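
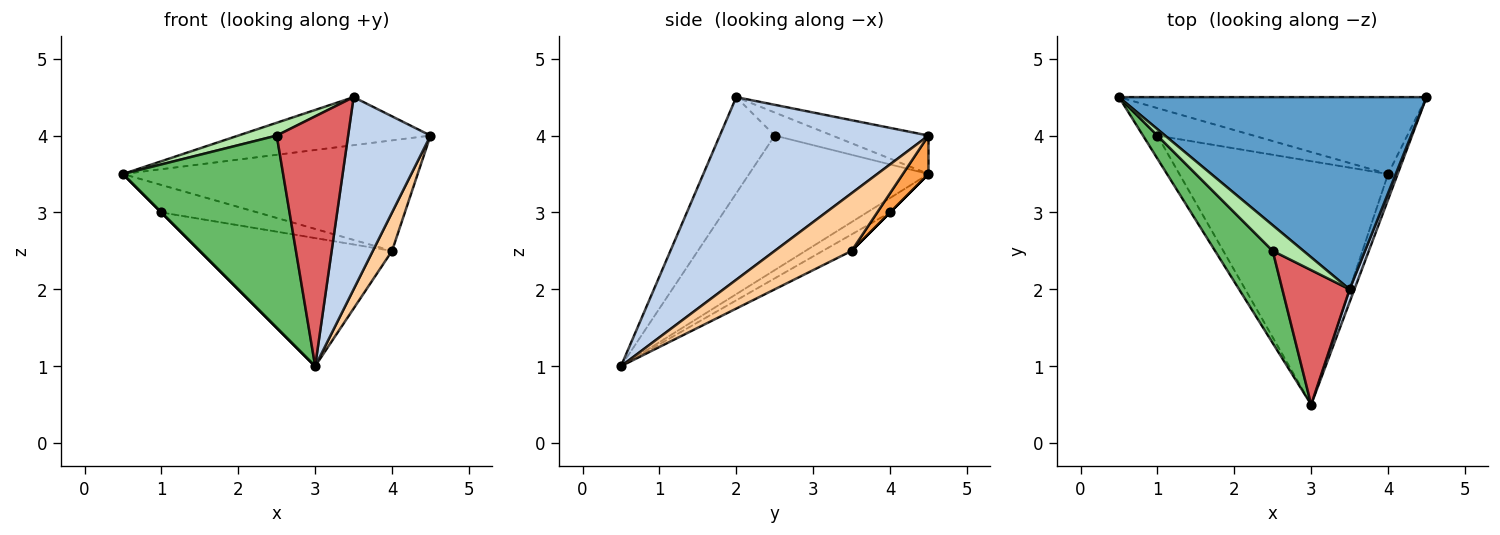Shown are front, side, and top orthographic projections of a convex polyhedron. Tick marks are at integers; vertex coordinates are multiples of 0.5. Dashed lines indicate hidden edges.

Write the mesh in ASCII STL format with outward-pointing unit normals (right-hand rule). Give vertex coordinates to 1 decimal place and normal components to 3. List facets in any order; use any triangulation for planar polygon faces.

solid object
 facet normal -0.120 0.241 0.963
  outer loop
   vertex 3.5 2.0 4.5
   vertex 4.5 4.5 4.0
   vertex 0.5 4.5 3.5
  endloop
 endfacet
 facet normal 0.930 -0.367 0.024
  outer loop
   vertex 3.5 2.0 4.5
   vertex 3.0 0.5 1.0
   vertex 4.5 4.5 4.0
  endloop
 endfacet
 facet normal 0.071 0.819 -0.570
  outer loop
   vertex 4.0 3.5 2.5
   vertex 0.5 4.5 3.5
   vertex 4.5 4.5 4.0
  endloop
 endfacet
 facet normal 0.958 -0.239 -0.160
  outer loop
   vertex 4.0 3.5 2.5
   vertex 4.5 4.5 4.0
   vertex 3.0 0.5 1.0
  endloop
 endfacet
 facet normal -0.711 -0.634 0.305
  outer loop
   vertex 2.5 2.5 4.0
   vertex 0.5 4.5 3.5
   vertex 3.0 0.5 1.0
  endloop
 endfacet
 facet normal -0.557 -0.371 0.743
  outer loop
   vertex 2.5 2.5 4.0
   vertex 3.5 2.0 4.5
   vertex 0.5 4.5 3.5
  endloop
 endfacet
 facet normal -0.561 -0.729 0.393
  outer loop
   vertex 2.5 2.5 4.0
   vertex 3.0 0.5 1.0
   vertex 3.5 2.0 4.5
  endloop
 endfacet
 facet normal -0.707 0.000 -0.707
  outer loop
   vertex 1.0 4.0 3.0
   vertex 3.0 0.5 1.0
   vertex 0.5 4.5 3.5
  endloop
 endfacet
 facet normal 0.000 0.707 -0.707
  outer loop
   vertex 1.0 4.0 3.0
   vertex 0.5 4.5 3.5
   vertex 4.0 3.5 2.5
  endloop
 endfacet
 facet normal -0.070 0.465 -0.883
  outer loop
   vertex 1.0 4.0 3.0
   vertex 4.0 3.5 2.5
   vertex 3.0 0.5 1.0
  endloop
 endfacet
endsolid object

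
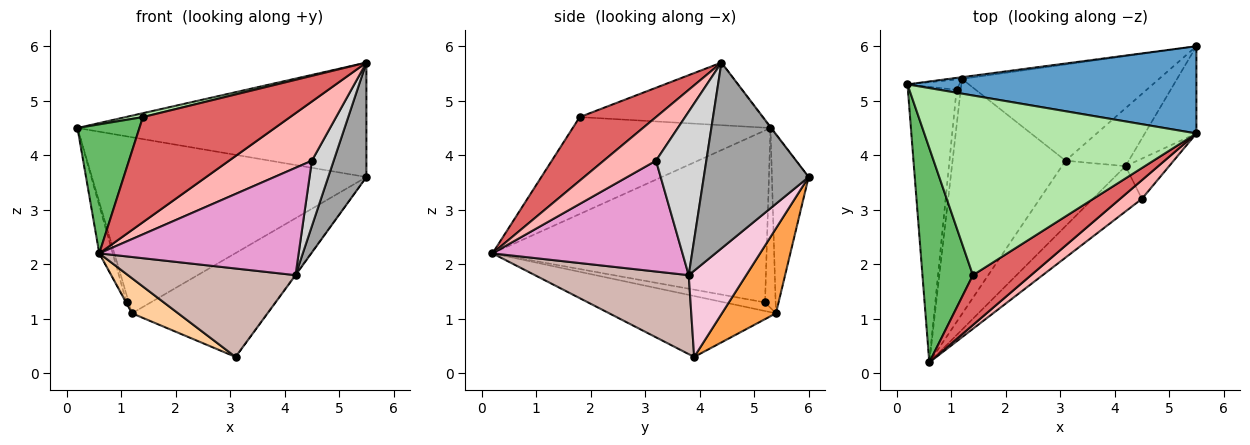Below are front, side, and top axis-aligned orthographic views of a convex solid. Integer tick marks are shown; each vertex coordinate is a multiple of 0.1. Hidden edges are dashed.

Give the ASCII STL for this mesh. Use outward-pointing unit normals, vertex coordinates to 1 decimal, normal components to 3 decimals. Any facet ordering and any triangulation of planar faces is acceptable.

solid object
 facet normal -0.002 0.795 0.606
  outer loop
   vertex 5.5 4.4 5.7
   vertex 5.5 6.0 3.6
   vertex 0.2 5.3 4.5
  endloop
 endfacet
 facet normal -0.133 0.991 -0.010
  outer loop
   vertex 1.2 5.4 1.1
   vertex 0.2 5.3 4.5
   vertex 5.5 6.0 3.6
  endloop
 endfacet
 facet normal 0.281 0.704 -0.652
  outer loop
   vertex 1.2 5.4 1.1
   vertex 5.5 6.0 3.6
   vertex 3.1 3.9 0.3
  endloop
 endfacet
 facet normal -0.470 -0.130 -0.873
  outer loop
   vertex 1.2 5.4 1.1
   vertex 3.1 3.9 0.3
   vertex 0.6 0.2 2.2
  endloop
 endfacet
 facet normal -0.855 -0.268 0.445
  outer loop
   vertex 1.4 1.8 4.7
   vertex 0.2 5.3 4.5
   vertex 0.6 0.2 2.2
  endloop
 endfacet
 facet normal -0.224 -0.021 0.974
  outer loop
   vertex 1.4 1.8 4.7
   vertex 5.5 4.4 5.7
   vertex 0.2 5.3 4.5
  endloop
 endfacet
 facet normal 0.424 -0.818 0.388
  outer loop
   vertex 1.4 1.8 4.7
   vertex 0.6 0.2 2.2
   vertex 5.5 4.4 5.7
  endloop
 endfacet
 facet normal 0.516 -0.817 0.258
  outer loop
   vertex 4.5 3.2 3.9
   vertex 5.5 4.4 5.7
   vertex 0.6 0.2 2.2
  endloop
 endfacet
 facet normal -0.961 0.047 -0.272
  outer loop
   vertex 1.1 5.2 1.3
   vertex 0.6 0.2 2.2
   vertex 0.2 5.3 4.5
  endloop
 endfacet
 facet normal -0.942 0.200 -0.271
  outer loop
   vertex 1.1 5.2 1.3
   vertex 0.2 5.3 4.5
   vertex 1.2 5.4 1.1
  endloop
 endfacet
 facet normal -0.899 0.011 -0.438
  outer loop
   vertex 1.1 5.2 1.3
   vertex 1.2 5.4 1.1
   vertex 0.6 0.2 2.2
  endloop
 endfacet
 facet normal 0.594 -0.647 -0.479
  outer loop
   vertex 4.2 3.8 1.8
   vertex 0.6 0.2 2.2
   vertex 3.1 3.9 0.3
  endloop
 endfacet
 facet normal 0.660 -0.692 -0.292
  outer loop
   vertex 4.2 3.8 1.8
   vertex 4.5 3.2 3.9
   vertex 0.6 0.2 2.2
  endloop
 endfacet
 facet normal 0.807 0.007 -0.591
  outer loop
   vertex 4.2 3.8 1.8
   vertex 3.1 3.9 0.3
   vertex 5.5 6.0 3.6
  endloop
 endfacet
 facet normal 0.909 -0.331 -0.252
  outer loop
   vertex 4.2 3.8 1.8
   vertex 5.5 6.0 3.6
   vertex 5.5 4.4 5.7
  endloop
 endfacet
 facet normal 0.891 -0.386 -0.238
  outer loop
   vertex 4.2 3.8 1.8
   vertex 5.5 4.4 5.7
   vertex 4.5 3.2 3.9
  endloop
 endfacet
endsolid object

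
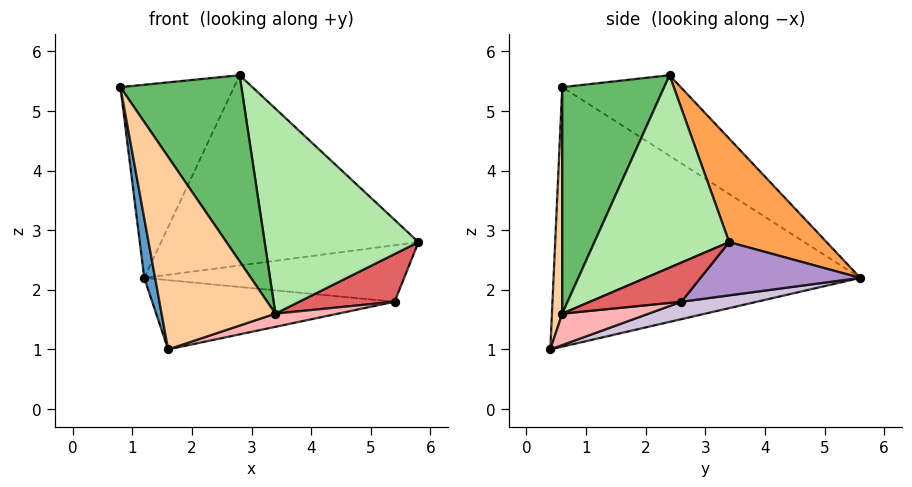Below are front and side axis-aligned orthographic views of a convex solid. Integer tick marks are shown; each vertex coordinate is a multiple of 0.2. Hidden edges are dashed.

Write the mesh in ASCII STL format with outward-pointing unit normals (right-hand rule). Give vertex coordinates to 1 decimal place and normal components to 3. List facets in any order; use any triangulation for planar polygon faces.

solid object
 facet normal -0.984 -0.035 -0.177
  outer loop
   vertex 1.6 0.4 1.0
   vertex 0.8 0.6 5.4
   vertex 1.2 5.6 2.2
  endloop
 endfacet
 facet normal -0.513 0.492 0.704
  outer loop
   vertex 2.8 2.4 5.6
   vertex 1.2 5.6 2.2
   vertex 0.8 0.6 5.4
  endloop
 endfacet
 facet normal 0.288 0.761 0.581
  outer loop
   vertex 2.8 2.4 5.6
   vertex 5.8 3.4 2.8
   vertex 1.2 5.6 2.2
  endloop
 endfacet
 facet normal 0.090 -0.994 0.062
  outer loop
   vertex 3.4 0.6 1.6
   vertex 0.8 0.6 5.4
   vertex 1.6 0.4 1.0
  endloop
 endfacet
 facet normal 0.590 -0.700 0.403
  outer loop
   vertex 3.4 0.6 1.6
   vertex 2.8 2.4 5.6
   vertex 0.8 0.6 5.4
  endloop
 endfacet
 facet normal 0.604 -0.689 0.401
  outer loop
   vertex 3.4 0.6 1.6
   vertex 5.8 3.4 2.8
   vertex 2.8 2.4 5.6
  endloop
 endfacet
 facet normal 0.663 -0.691 0.288
  outer loop
   vertex 5.4 2.6 1.8
   vertex 5.8 3.4 2.8
   vertex 3.4 0.6 1.6
  endloop
 endfacet
 facet normal 0.331 -0.240 -0.913
  outer loop
   vertex 5.4 2.6 1.8
   vertex 3.4 0.6 1.6
   vertex 1.6 0.4 1.0
  endloop
 endfacet
 facet normal 0.391 0.636 -0.665
  outer loop
   vertex 5.4 2.6 1.8
   vertex 1.2 5.6 2.2
   vertex 5.8 3.4 2.8
  endloop
 endfacet
 facet normal 0.071 0.230 -0.971
  outer loop
   vertex 5.4 2.6 1.8
   vertex 1.6 0.4 1.0
   vertex 1.2 5.6 2.2
  endloop
 endfacet
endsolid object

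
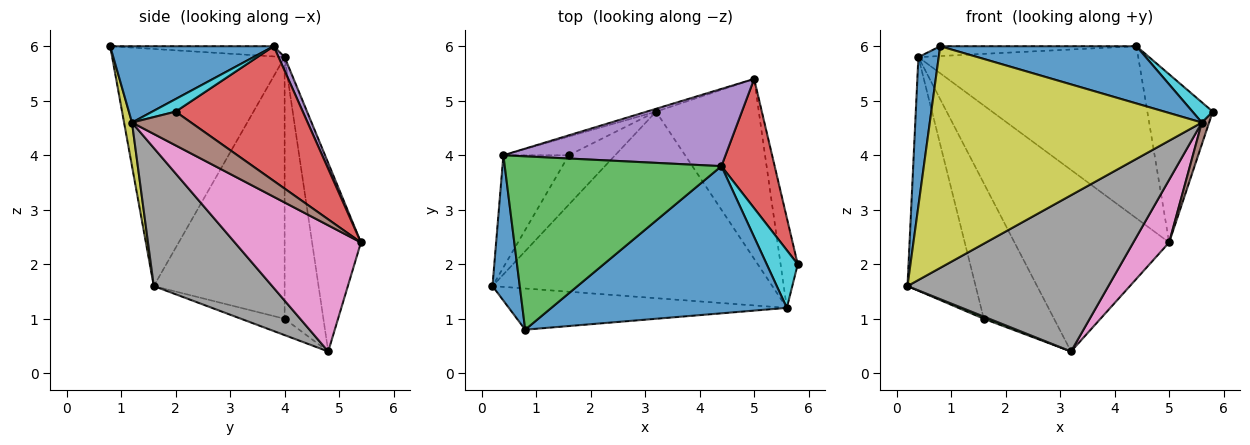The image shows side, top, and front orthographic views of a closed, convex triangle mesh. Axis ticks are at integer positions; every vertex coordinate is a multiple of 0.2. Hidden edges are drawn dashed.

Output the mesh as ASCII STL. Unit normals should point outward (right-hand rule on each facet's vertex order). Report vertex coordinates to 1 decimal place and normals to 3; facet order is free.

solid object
 facet normal -0.987 -0.116 0.113
  outer loop
   vertex 0.4 4.0 5.8
   vertex 0.2 1.6 1.6
   vertex 0.8 0.8 6.0
  endloop
 endfacet
 facet normal -0.301 0.953 -0.015
  outer loop
   vertex 3.2 4.8 0.4
   vertex 0.4 4.0 5.8
   vertex 5.0 5.4 2.4
  endloop
 endfacet
 facet normal -0.047 0.056 0.997
  outer loop
   vertex 4.4 3.8 6.0
   vertex 0.4 4.0 5.8
   vertex 0.8 0.8 6.0
  endloop
 endfacet
 facet normal 0.839 0.431 0.332
  outer loop
   vertex 4.4 3.8 6.0
   vertex 5.8 2.0 4.8
   vertex 5.0 5.4 2.4
  endloop
 endfacet
 facet normal 0.025 0.912 0.410
  outer loop
   vertex 4.4 3.8 6.0
   vertex 5.0 5.4 2.4
   vertex 0.4 4.0 5.8
  endloop
 endfacet
 facet normal 0.886 -0.109 -0.450
  outer loop
   vertex 5.6 1.2 4.6
   vertex 5.0 5.4 2.4
   vertex 5.8 2.0 4.8
  endloop
 endfacet
 facet normal 0.757 -0.215 -0.617
  outer loop
   vertex 5.6 1.2 4.6
   vertex 3.2 4.8 0.4
   vertex 5.0 5.4 2.4
  endloop
 endfacet
 facet normal 0.354 -0.601 -0.717
  outer loop
   vertex 5.6 1.2 4.6
   vertex 0.2 1.6 1.6
   vertex 3.2 4.8 0.4
  endloop
 endfacet
 facet normal 0.029 -0.983 -0.183
  outer loop
   vertex 5.6 1.2 4.6
   vertex 0.8 0.8 6.0
   vertex 0.2 1.6 1.6
  endloop
 endfacet
 facet normal 0.357 -0.310 0.881
  outer loop
   vertex 5.6 1.2 4.6
   vertex 5.8 2.0 4.8
   vertex 4.4 3.8 6.0
  endloop
 endfacet
 facet normal 0.289 -0.347 0.892
  outer loop
   vertex 5.6 1.2 4.6
   vertex 4.4 3.8 6.0
   vertex 0.8 0.8 6.0
  endloop
 endfacet
 facet normal -0.866 0.451 -0.216
  outer loop
   vertex 1.6 4.0 1.0
   vertex 0.2 1.6 1.6
   vertex 0.4 4.0 5.8
  endloop
 endfacet
 facet normal -0.333 -0.042 -0.942
  outer loop
   vertex 1.6 4.0 1.0
   vertex 3.2 4.8 0.4
   vertex 0.2 1.6 1.6
  endloop
 endfacet
 facet normal -0.480 0.869 -0.120
  outer loop
   vertex 1.6 4.0 1.0
   vertex 0.4 4.0 5.8
   vertex 3.2 4.8 0.4
  endloop
 endfacet
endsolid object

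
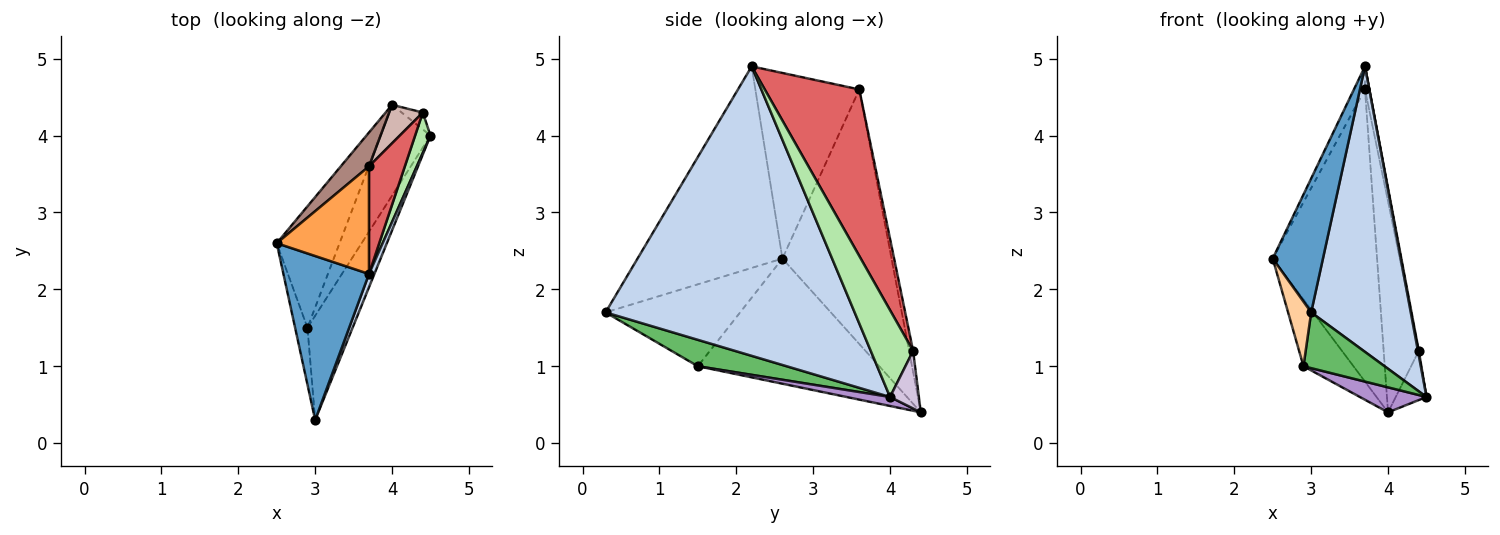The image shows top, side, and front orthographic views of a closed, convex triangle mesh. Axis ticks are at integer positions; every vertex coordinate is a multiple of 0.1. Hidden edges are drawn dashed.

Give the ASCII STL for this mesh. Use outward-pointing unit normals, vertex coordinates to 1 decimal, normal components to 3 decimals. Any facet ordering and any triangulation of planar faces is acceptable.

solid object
 facet normal -0.877 -0.304 0.372
  outer loop
   vertex 3.7 2.2 4.9
   vertex 2.5 2.6 2.4
   vertex 3.0 0.3 1.7
  endloop
 endfacet
 facet normal 0.928 -0.371 0.017
  outer loop
   vertex 3.7 2.2 4.9
   vertex 3.0 0.3 1.7
   vertex 4.5 4.0 0.6
  endloop
 endfacet
 facet normal -0.891 0.095 0.443
  outer loop
   vertex 3.7 3.6 4.6
   vertex 2.5 2.6 2.4
   vertex 3.7 2.2 4.9
  endloop
 endfacet
 facet normal -0.975 -0.167 -0.147
  outer loop
   vertex 2.9 1.5 1.0
   vertex 3.0 0.3 1.7
   vertex 2.5 2.6 2.4
  endloop
 endfacet
 facet normal 0.459 -0.419 -0.784
  outer loop
   vertex 2.9 1.5 1.0
   vertex 4.5 4.0 0.6
   vertex 3.0 0.3 1.7
  endloop
 endfacet
 facet normal 0.984 -0.021 0.174
  outer loop
   vertex 4.4 4.3 1.2
   vertex 3.7 2.2 4.9
   vertex 4.5 4.0 0.6
  endloop
 endfacet
 facet normal 0.977 0.045 0.210
  outer loop
   vertex 4.4 4.3 1.2
   vertex 3.7 3.6 4.6
   vertex 3.7 2.2 4.9
  endloop
 endfacet
 facet normal -0.868 0.239 -0.436
  outer loop
   vertex 4.0 4.4 0.4
   vertex 2.9 1.5 1.0
   vertex 2.5 2.6 2.4
  endloop
 endfacet
 facet normal 0.171 -0.261 -0.950
  outer loop
   vertex 4.0 4.4 0.4
   vertex 4.5 4.0 0.6
   vertex 2.9 1.5 1.0
  endloop
 endfacet
 facet normal 0.663 0.708 -0.243
  outer loop
   vertex 4.0 4.4 0.4
   vertex 4.4 4.3 1.2
   vertex 4.5 4.0 0.6
  endloop
 endfacet
 facet normal -0.720 0.689 0.080
  outer loop
   vertex 4.0 4.4 0.4
   vertex 2.5 2.6 2.4
   vertex 3.7 3.6 4.6
  endloop
 endfacet
 facet normal -0.112 0.978 0.178
  outer loop
   vertex 4.0 4.4 0.4
   vertex 3.7 3.6 4.6
   vertex 4.4 4.3 1.2
  endloop
 endfacet
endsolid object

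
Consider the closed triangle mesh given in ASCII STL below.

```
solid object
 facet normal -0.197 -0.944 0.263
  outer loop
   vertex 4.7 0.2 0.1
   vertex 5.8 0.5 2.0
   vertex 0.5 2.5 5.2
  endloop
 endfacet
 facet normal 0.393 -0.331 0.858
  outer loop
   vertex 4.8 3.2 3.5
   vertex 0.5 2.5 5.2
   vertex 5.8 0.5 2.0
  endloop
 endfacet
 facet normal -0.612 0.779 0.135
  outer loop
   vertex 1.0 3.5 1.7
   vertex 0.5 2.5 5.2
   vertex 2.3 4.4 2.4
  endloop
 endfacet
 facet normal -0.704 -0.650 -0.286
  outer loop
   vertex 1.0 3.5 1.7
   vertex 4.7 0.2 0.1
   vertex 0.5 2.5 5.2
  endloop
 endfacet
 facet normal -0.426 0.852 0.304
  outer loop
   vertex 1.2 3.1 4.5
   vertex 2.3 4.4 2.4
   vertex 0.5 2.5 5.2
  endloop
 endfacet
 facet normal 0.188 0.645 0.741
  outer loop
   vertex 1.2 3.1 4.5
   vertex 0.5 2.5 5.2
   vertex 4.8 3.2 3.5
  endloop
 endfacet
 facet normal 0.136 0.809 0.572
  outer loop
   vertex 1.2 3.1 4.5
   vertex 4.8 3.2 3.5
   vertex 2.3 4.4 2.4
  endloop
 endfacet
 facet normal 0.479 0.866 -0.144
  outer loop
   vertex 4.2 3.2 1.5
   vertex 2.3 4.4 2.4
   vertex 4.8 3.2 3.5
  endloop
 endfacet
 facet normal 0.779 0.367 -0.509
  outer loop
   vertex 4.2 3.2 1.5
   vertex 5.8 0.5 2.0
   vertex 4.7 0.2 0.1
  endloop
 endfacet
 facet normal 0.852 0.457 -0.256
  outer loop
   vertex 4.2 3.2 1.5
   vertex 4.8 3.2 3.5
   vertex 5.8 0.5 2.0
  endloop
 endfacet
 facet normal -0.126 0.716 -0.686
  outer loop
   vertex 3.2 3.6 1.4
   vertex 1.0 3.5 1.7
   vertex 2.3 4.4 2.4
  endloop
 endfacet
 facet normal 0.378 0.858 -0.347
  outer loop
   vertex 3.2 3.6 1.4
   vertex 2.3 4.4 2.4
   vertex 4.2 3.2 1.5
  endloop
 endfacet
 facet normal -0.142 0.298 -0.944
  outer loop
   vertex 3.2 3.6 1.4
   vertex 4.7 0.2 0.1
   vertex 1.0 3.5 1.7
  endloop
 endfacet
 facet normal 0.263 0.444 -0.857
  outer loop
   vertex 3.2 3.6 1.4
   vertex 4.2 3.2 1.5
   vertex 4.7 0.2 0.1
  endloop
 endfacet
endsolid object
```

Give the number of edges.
21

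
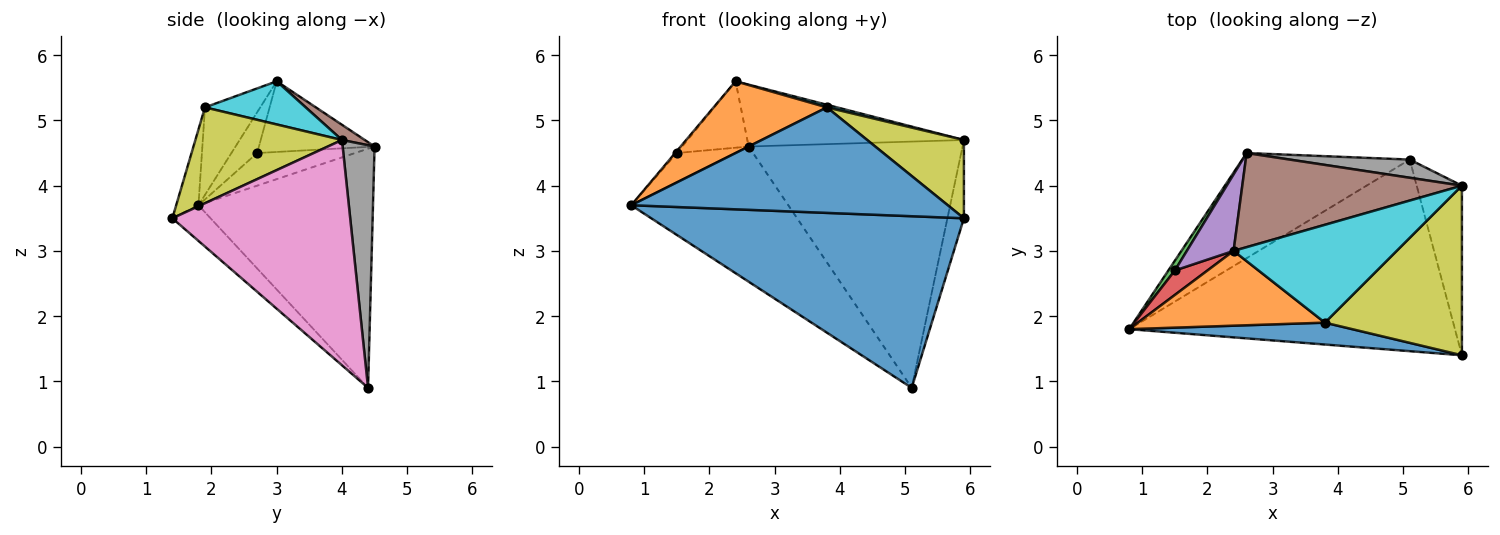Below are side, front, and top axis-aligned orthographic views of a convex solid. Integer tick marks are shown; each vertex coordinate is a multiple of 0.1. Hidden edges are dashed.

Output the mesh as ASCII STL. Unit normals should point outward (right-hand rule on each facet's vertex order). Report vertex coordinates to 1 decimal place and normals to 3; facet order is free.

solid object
 facet normal -0.081 -0.665 -0.742
  outer loop
   vertex 5.1 4.4 0.9
   vertex 5.9 1.4 3.5
   vertex 0.8 1.8 3.7
  endloop
 endfacet
 facet normal -0.659 0.593 -0.462
  outer loop
   vertex 2.6 4.5 4.6
   vertex 5.1 4.4 0.9
   vertex 0.8 1.8 3.7
  endloop
 endfacet
 facet normal -0.845 0.507 0.169
  outer loop
   vertex 1.5 2.7 4.5
   vertex 2.6 4.5 4.6
   vertex 0.8 1.8 3.7
  endloop
 endfacet
 facet normal -0.780 0.052 0.624
  outer loop
   vertex 1.5 2.7 4.5
   vertex 0.8 1.8 3.7
   vertex 2.4 3.0 5.6
  endloop
 endfacet
 facet normal -0.752 0.432 0.498
  outer loop
   vertex 1.5 2.7 4.5
   vertex 2.4 3.0 5.6
   vertex 2.6 4.5 4.6
  endloop
 endfacet
 facet normal 0.058 0.548 0.834
  outer loop
   vertex 5.9 4.0 4.7
   vertex 2.6 4.5 4.6
   vertex 2.4 3.0 5.6
  endloop
 endfacet
 facet normal 0.976 0.090 -0.196
  outer loop
   vertex 5.9 4.0 4.7
   vertex 5.9 1.4 3.5
   vertex 5.1 4.4 0.9
  endloop
 endfacet
 facet normal 0.147 0.986 0.073
  outer loop
   vertex 5.9 4.0 4.7
   vertex 5.1 4.4 0.9
   vertex 2.6 4.5 4.6
  endloop
 endfacet
 facet normal 0.536 -0.354 0.766
  outer loop
   vertex 3.8 1.9 5.2
   vertex 5.9 1.4 3.5
   vertex 5.9 4.0 4.7
  endloop
 endfacet
 facet normal 0.256 -0.026 0.966
  outer loop
   vertex 3.8 1.9 5.2
   vertex 5.9 4.0 4.7
   vertex 2.4 3.0 5.6
  endloop
 endfacet
 facet normal -0.069 -0.977 0.202
  outer loop
   vertex 3.8 1.9 5.2
   vertex 0.8 1.8 3.7
   vertex 5.9 1.4 3.5
  endloop
 endfacet
 facet normal -0.320 -0.656 0.684
  outer loop
   vertex 3.8 1.9 5.2
   vertex 2.4 3.0 5.6
   vertex 0.8 1.8 3.7
  endloop
 endfacet
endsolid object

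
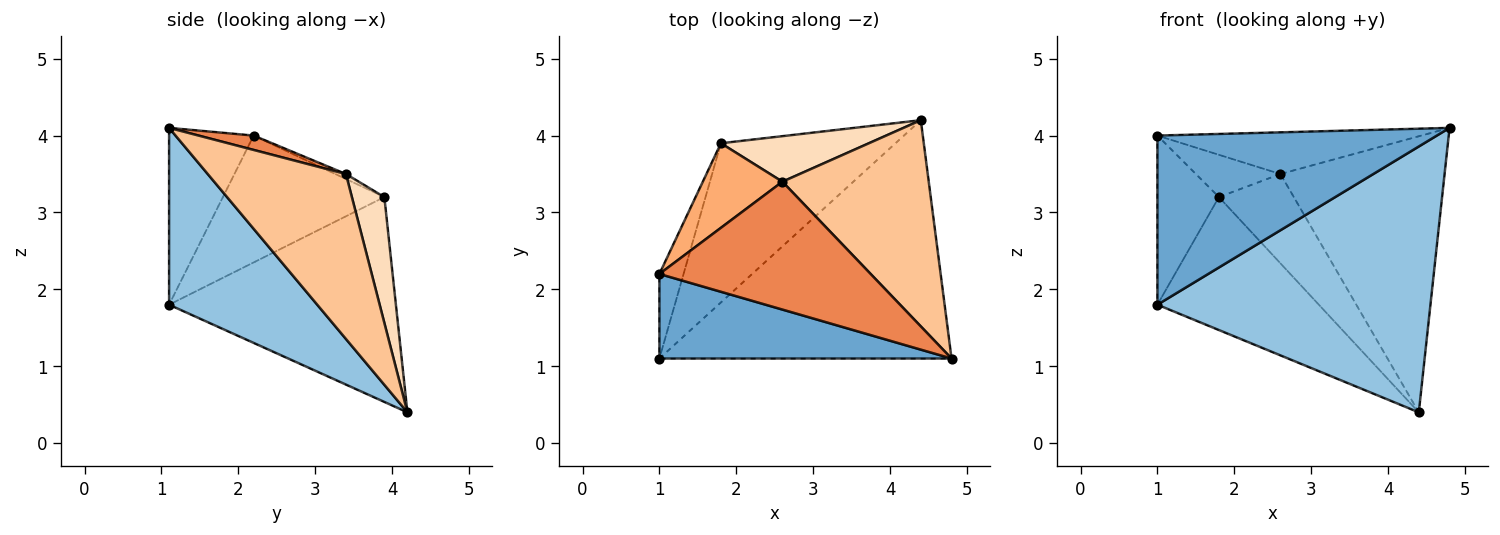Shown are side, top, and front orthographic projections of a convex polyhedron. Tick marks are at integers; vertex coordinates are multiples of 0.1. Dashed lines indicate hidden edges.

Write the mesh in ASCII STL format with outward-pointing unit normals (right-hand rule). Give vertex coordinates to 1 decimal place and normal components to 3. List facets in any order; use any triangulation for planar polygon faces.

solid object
 facet normal -0.261 -0.863 0.432
  outer loop
   vertex 1.0 1.1 1.8
   vertex 4.8 1.1 4.1
   vertex 1.0 2.2 4.0
  endloop
 endfacet
 facet normal 0.375 -0.690 -0.619
  outer loop
   vertex 1.0 1.1 1.8
   vertex 4.4 4.2 0.4
   vertex 4.8 1.1 4.1
  endloop
 endfacet
 facet normal -0.920 0.350 -0.175
  outer loop
   vertex 1.8 3.9 3.2
   vertex 1.0 1.1 1.8
   vertex 1.0 2.2 4.0
  endloop
 endfacet
 facet normal -0.669 0.476 -0.570
  outer loop
   vertex 1.8 3.9 3.2
   vertex 4.4 4.2 0.4
   vertex 1.0 1.1 1.8
  endloop
 endfacet
 facet normal 0.065 0.309 0.949
  outer loop
   vertex 2.6 3.4 3.5
   vertex 1.0 2.2 4.0
   vertex 4.8 1.1 4.1
  endloop
 endfacet
 facet normal -0.056 0.447 0.893
  outer loop
   vertex 2.6 3.4 3.5
   vertex 1.8 3.9 3.2
   vertex 1.0 2.2 4.0
  endloop
 endfacet
 facet normal 0.559 0.664 0.496
  outer loop
   vertex 2.6 3.4 3.5
   vertex 4.8 1.1 4.1
   vertex 4.4 4.2 0.4
  endloop
 endfacet
 facet normal 0.360 0.831 0.424
  outer loop
   vertex 2.6 3.4 3.5
   vertex 4.4 4.2 0.4
   vertex 1.8 3.9 3.2
  endloop
 endfacet
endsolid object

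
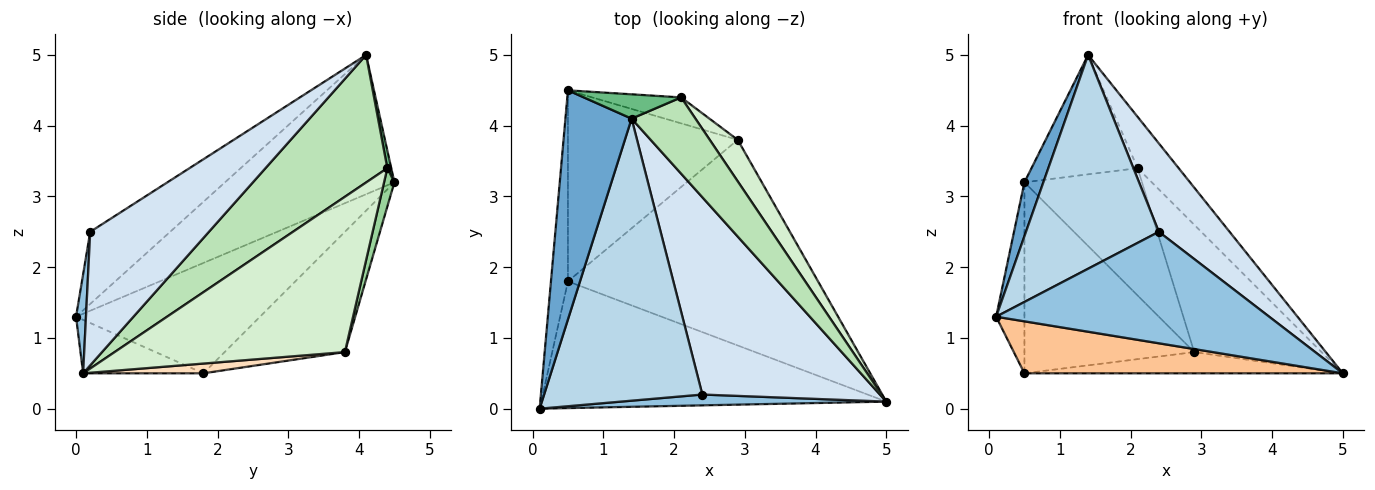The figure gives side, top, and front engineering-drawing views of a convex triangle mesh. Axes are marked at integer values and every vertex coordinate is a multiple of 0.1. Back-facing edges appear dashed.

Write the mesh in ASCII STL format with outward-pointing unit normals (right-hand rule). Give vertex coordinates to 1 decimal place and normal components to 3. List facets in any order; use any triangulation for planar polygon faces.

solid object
 facet normal -0.899 -0.100 0.427
  outer loop
   vertex 1.4 4.1 5.0
   vertex 0.5 4.5 3.2
   vertex 0.1 0.0 1.3
  endloop
 endfacet
 facet normal 0.036 -0.995 0.097
  outer loop
   vertex 2.4 0.2 2.5
   vertex 0.1 0.0 1.3
   vertex 5.0 0.1 0.5
  endloop
 endfacet
 facet normal -0.341 -0.568 0.749
  outer loop
   vertex 2.4 0.2 2.5
   vertex 1.4 4.1 5.0
   vertex 0.1 0.0 1.3
  endloop
 endfacet
 facet normal 0.566 -0.337 0.752
  outer loop
   vertex 2.4 0.2 2.5
   vertex 5.0 0.1 0.5
   vertex 1.4 4.1 5.0
  endloop
 endfacet
 facet normal -0.977 0.150 -0.150
  outer loop
   vertex 0.5 1.8 0.5
   vertex 0.1 0.0 1.3
   vertex 0.5 4.5 3.2
  endloop
 endfacet
 facet normal -0.448 0.632 -0.632
  outer loop
   vertex 0.5 1.8 0.5
   vertex 0.5 4.5 3.2
   vertex 2.9 3.8 0.8
  endloop
 endfacet
 facet normal -0.142 -0.376 -0.916
  outer loop
   vertex 0.5 1.8 0.5
   vertex 5.0 0.1 0.5
   vertex 0.1 0.0 1.3
  endloop
 endfacet
 facet normal 0.039 0.103 -0.994
  outer loop
   vertex 0.5 1.8 0.5
   vertex 2.9 3.8 0.8
   vertex 5.0 0.1 0.5
  endloop
 endfacet
 facet normal 0.036 0.979 0.199
  outer loop
   vertex 2.1 4.4 3.4
   vertex 0.5 4.5 3.2
   vertex 1.4 4.1 5.0
  endloop
 endfacet
 facet normal 0.086 0.976 -0.199
  outer loop
   vertex 2.1 4.4 3.4
   vertex 2.9 3.8 0.8
   vertex 0.5 4.5 3.2
  endloop
 endfacet
 facet normal 0.856 0.288 0.429
  outer loop
   vertex 2.1 4.4 3.4
   vertex 1.4 4.1 5.0
   vertex 5.0 0.1 0.5
  endloop
 endfacet
 facet normal 0.864 0.478 0.156
  outer loop
   vertex 2.1 4.4 3.4
   vertex 5.0 0.1 0.5
   vertex 2.9 3.8 0.8
  endloop
 endfacet
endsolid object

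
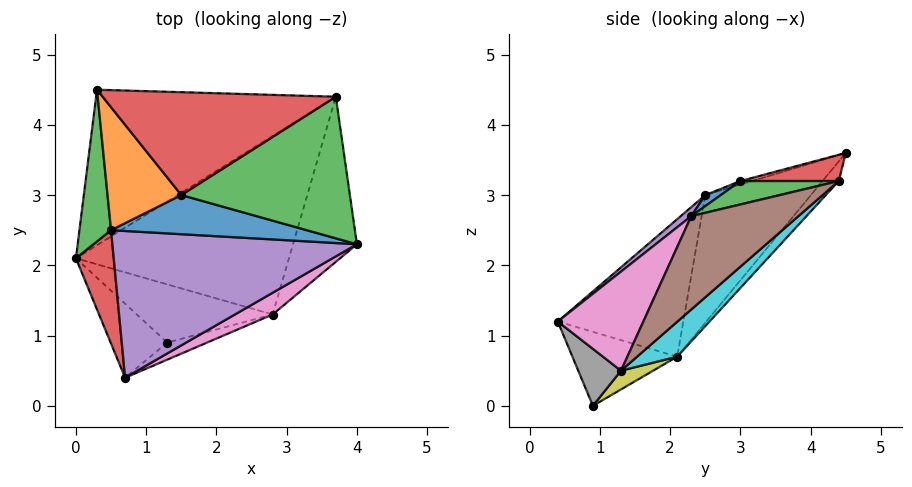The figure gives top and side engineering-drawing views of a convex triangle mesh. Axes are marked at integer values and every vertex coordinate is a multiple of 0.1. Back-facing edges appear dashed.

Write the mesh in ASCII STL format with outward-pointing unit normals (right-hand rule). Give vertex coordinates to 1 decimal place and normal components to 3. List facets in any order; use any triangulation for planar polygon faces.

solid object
 facet normal -0.709 -0.451 -0.542
  outer loop
   vertex 1.3 0.9 0.0
   vertex 0.7 0.4 1.2
   vertex 0.0 2.1 0.7
  endloop
 endfacet
 facet normal -0.052 0.772 -0.634
  outer loop
   vertex 3.7 4.4 3.2
   vertex 0.0 2.1 0.7
   vertex 0.3 4.5 3.6
  endloop
 endfacet
 facet normal -0.957 -0.167 0.237
  outer loop
   vertex 0.5 2.5 3.0
   vertex 0.3 4.5 3.6
   vertex 0.0 2.1 0.7
  endloop
 endfacet
 facet normal -0.919 -0.304 0.253
  outer loop
   vertex 0.5 2.5 3.0
   vertex 0.0 2.1 0.7
   vertex 0.7 0.4 1.2
  endloop
 endfacet
 facet normal 0.028 -0.649 0.760
  outer loop
   vertex 0.5 2.5 3.0
   vertex 0.7 0.4 1.2
   vertex 4.0 2.3 2.7
  endloop
 endfacet
 facet normal 0.800 0.245 -0.548
  outer loop
   vertex 2.8 1.3 0.5
   vertex 3.7 4.4 3.2
   vertex 4.0 2.3 2.7
  endloop
 endfacet
 facet normal 0.435 -0.885 0.165
  outer loop
   vertex 2.8 1.3 0.5
   vertex 4.0 2.3 2.7
   vertex 0.7 0.4 1.2
  endloop
 endfacet
 facet normal 0.320 -0.921 -0.224
  outer loop
   vertex 2.8 1.3 0.5
   vertex 0.7 0.4 1.2
   vertex 1.3 0.9 0.0
  endloop
 endfacet
 facet normal 0.111 0.587 -0.802
  outer loop
   vertex 2.8 1.3 0.5
   vertex 1.3 0.9 0.0
   vertex 0.0 2.1 0.7
  endloop
 endfacet
 facet normal 0.125 0.631 -0.766
  outer loop
   vertex 2.8 1.3 0.5
   vertex 0.0 2.1 0.7
   vertex 3.7 4.4 3.2
  endloop
 endfacet
 facet normal 0.050 -0.456 0.889
  outer loop
   vertex 1.5 3.0 3.2
   vertex 0.5 2.5 3.0
   vertex 4.0 2.3 2.7
  endloop
 endfacet
 facet normal -0.046 -0.291 0.956
  outer loop
   vertex 1.5 3.0 3.2
   vertex 0.3 4.5 3.6
   vertex 0.5 2.5 3.0
  endloop
 endfacet
 facet normal 0.134 -0.211 0.968
  outer loop
   vertex 1.5 3.0 3.2
   vertex 4.0 2.3 2.7
   vertex 3.7 4.4 3.2
  endloop
 endfacet
 facet normal 0.110 -0.173 0.979
  outer loop
   vertex 1.5 3.0 3.2
   vertex 3.7 4.4 3.2
   vertex 0.3 4.5 3.6
  endloop
 endfacet
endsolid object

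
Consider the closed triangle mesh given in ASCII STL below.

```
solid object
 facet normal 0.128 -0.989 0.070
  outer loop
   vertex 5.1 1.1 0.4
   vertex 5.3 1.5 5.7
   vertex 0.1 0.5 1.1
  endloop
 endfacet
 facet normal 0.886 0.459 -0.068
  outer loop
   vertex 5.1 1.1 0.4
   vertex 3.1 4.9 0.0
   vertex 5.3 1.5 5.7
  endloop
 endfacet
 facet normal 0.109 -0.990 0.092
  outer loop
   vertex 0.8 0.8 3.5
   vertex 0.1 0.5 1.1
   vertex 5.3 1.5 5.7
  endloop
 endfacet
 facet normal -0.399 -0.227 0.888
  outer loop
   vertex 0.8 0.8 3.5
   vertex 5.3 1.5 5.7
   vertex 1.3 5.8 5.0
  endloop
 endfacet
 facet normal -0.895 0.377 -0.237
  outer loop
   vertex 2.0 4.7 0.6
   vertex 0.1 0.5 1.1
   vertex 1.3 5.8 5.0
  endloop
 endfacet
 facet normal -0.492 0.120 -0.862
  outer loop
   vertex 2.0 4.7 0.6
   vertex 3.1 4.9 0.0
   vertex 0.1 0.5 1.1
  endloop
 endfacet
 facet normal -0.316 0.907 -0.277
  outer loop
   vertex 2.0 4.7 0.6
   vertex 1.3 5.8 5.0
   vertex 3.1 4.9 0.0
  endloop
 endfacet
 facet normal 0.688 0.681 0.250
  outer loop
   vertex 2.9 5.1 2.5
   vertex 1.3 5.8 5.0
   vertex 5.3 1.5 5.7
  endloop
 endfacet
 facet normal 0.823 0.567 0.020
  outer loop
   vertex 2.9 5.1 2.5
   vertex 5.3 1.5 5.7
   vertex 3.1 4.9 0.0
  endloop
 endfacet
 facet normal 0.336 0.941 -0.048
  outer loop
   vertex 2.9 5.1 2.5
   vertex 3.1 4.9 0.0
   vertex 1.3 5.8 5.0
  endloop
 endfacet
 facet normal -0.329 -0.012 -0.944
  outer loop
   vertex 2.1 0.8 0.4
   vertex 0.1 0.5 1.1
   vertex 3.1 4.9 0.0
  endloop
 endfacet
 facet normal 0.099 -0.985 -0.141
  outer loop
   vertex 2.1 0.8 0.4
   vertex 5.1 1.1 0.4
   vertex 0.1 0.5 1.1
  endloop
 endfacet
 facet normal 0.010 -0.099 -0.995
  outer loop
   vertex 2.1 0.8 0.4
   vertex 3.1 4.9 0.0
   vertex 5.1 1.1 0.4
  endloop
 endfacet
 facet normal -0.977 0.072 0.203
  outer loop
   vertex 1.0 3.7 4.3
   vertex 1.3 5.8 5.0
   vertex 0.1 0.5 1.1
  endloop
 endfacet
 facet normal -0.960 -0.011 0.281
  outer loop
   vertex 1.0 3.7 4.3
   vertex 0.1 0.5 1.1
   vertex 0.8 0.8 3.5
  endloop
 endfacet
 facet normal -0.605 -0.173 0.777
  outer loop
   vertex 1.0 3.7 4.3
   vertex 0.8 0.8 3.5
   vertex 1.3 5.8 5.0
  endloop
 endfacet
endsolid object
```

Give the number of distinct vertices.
10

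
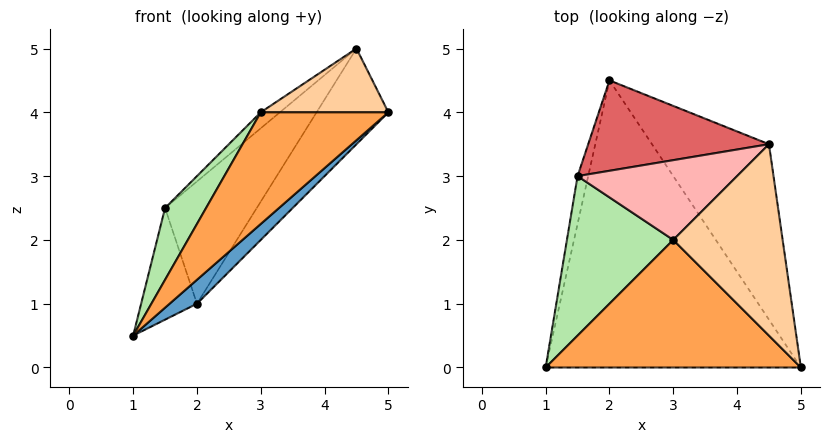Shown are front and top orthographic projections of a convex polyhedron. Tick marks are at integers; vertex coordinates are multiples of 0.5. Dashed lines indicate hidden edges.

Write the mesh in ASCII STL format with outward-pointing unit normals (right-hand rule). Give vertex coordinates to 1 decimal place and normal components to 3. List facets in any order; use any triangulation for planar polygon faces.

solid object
 facet normal 0.657 -0.063 -0.751
  outer loop
   vertex 2.0 4.5 1.0
   vertex 5.0 0.0 4.0
   vertex 1.0 0.0 0.5
  endloop
 endfacet
 facet normal 0.847 0.254 -0.466
  outer loop
   vertex 4.5 3.5 5.0
   vertex 5.0 0.0 4.0
   vertex 2.0 4.5 1.0
  endloop
 endfacet
 facet normal -0.550 -0.550 0.629
  outer loop
   vertex 3.0 2.0 4.0
   vertex 1.0 0.0 0.5
   vertex 5.0 0.0 4.0
  endloop
 endfacet
 facet normal -0.302 -0.302 0.905
  outer loop
   vertex 3.0 2.0 4.0
   vertex 5.0 0.0 4.0
   vertex 4.5 3.5 5.0
  endloop
 endfacet
 facet normal -0.969 0.226 -0.097
  outer loop
   vertex 1.5 3.0 2.5
   vertex 2.0 4.5 1.0
   vertex 1.0 0.0 0.5
  endloop
 endfacet
 facet normal -0.764 -0.265 0.588
  outer loop
   vertex 1.5 3.0 2.5
   vertex 1.0 0.0 0.5
   vertex 3.0 2.0 4.0
  endloop
 endfacet
 facet normal -0.533 0.681 0.503
  outer loop
   vertex 1.5 3.0 2.5
   vertex 4.5 3.5 5.0
   vertex 2.0 4.5 1.0
  endloop
 endfacet
 facet normal -0.648 0.149 0.747
  outer loop
   vertex 1.5 3.0 2.5
   vertex 3.0 2.0 4.0
   vertex 4.5 3.5 5.0
  endloop
 endfacet
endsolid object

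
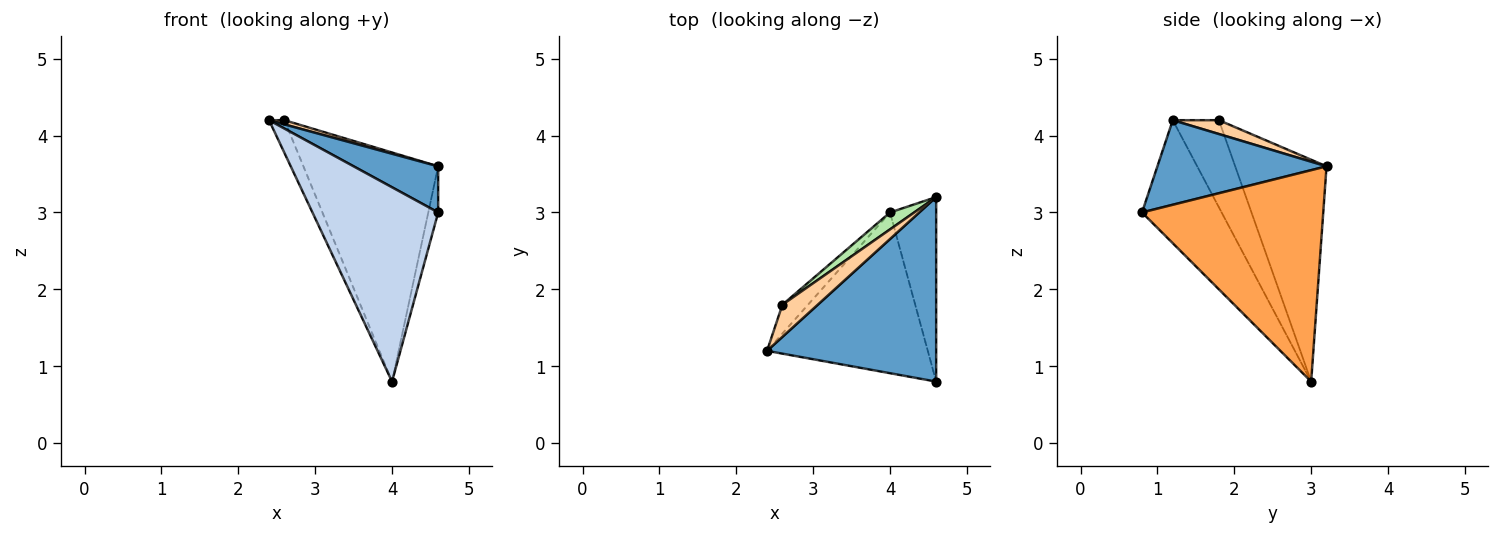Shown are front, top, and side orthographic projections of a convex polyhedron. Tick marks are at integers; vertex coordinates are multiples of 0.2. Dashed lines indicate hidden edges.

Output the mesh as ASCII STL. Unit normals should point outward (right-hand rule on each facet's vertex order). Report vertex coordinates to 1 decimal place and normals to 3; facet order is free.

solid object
 facet normal 0.436 -0.218 0.873
  outer loop
   vertex 4.6 3.2 3.6
   vertex 2.4 1.2 4.2
   vertex 4.6 0.8 3.0
  endloop
 endfacet
 facet normal -0.438 -0.692 -0.573
  outer loop
   vertex 4.0 3.0 0.8
   vertex 4.6 0.8 3.0
   vertex 2.4 1.2 4.2
  endloop
 endfacet
 facet normal 0.976 0.053 -0.213
  outer loop
   vertex 4.0 3.0 0.8
   vertex 4.6 3.2 3.6
   vertex 4.6 0.8 3.0
  endloop
 endfacet
 facet normal 0.362 -0.121 0.924
  outer loop
   vertex 2.6 1.8 4.2
   vertex 2.4 1.2 4.2
   vertex 4.6 3.2 3.6
  endloop
 endfacet
 facet normal -0.914 0.305 -0.269
  outer loop
   vertex 2.6 1.8 4.2
   vertex 4.0 3.0 0.8
   vertex 2.4 1.2 4.2
  endloop
 endfacet
 facet normal -0.560 0.826 0.061
  outer loop
   vertex 2.6 1.8 4.2
   vertex 4.6 3.2 3.6
   vertex 4.0 3.0 0.8
  endloop
 endfacet
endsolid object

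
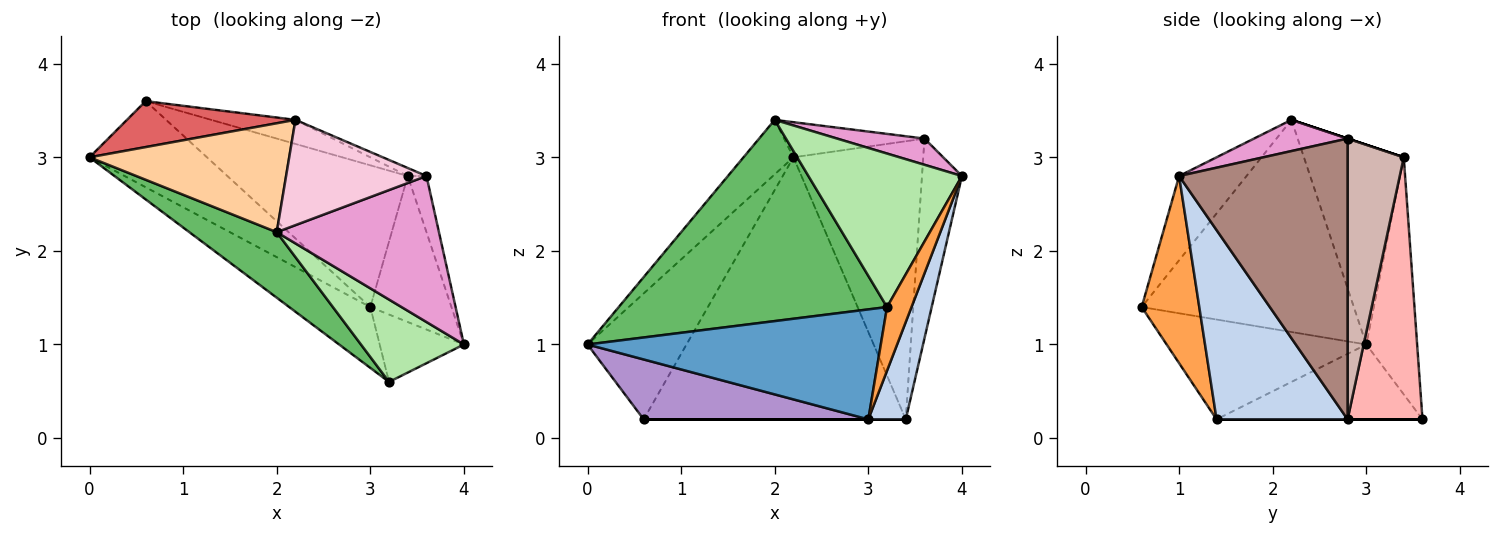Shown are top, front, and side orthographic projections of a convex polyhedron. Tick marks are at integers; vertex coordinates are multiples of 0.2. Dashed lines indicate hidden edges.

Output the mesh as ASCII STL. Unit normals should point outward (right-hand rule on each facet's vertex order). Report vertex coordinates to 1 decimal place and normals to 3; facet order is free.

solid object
 facet normal -0.512 -0.752 -0.416
  outer loop
   vertex 3.0 1.4 0.2
   vertex 3.2 0.6 1.4
   vertex 0.0 3.0 1.0
  endloop
 endfacet
 facet normal 0.889 -0.254 -0.381
  outer loop
   vertex 3.0 1.4 0.2
   vertex 3.4 2.8 0.2
   vertex 4.0 1.0 2.8
  endloop
 endfacet
 facet normal 0.850 -0.361 -0.383
  outer loop
   vertex 3.0 1.4 0.2
   vertex 4.0 1.0 2.8
   vertex 3.2 0.6 1.4
  endloop
 endfacet
 facet normal -0.667 0.333 0.667
  outer loop
   vertex 2.0 2.2 3.4
   vertex 2.2 3.4 3.0
   vertex 0.0 3.0 1.0
  endloop
 endfacet
 facet normal -0.601 -0.760 0.247
  outer loop
   vertex 2.0 2.2 3.4
   vertex 0.0 3.0 1.0
   vertex 3.2 0.6 1.4
  endloop
 endfacet
 facet normal -0.361 -0.822 0.441
  outer loop
   vertex 2.0 2.2 3.4
   vertex 3.2 0.6 1.4
   vertex 4.0 1.0 2.8
  endloop
 endfacet
 facet normal -0.434 0.846 0.309
  outer loop
   vertex 0.6 3.6 0.2
   vertex 0.0 3.0 1.0
   vertex 2.2 3.4 3.0
  endloop
 endfacet
 facet normal 0.274 0.958 -0.088
  outer loop
   vertex 0.6 3.6 0.2
   vertex 2.2 3.4 3.0
   vertex 3.4 2.8 0.2
  endloop
 endfacet
 facet normal -0.464 -0.506 -0.727
  outer loop
   vertex 0.6 3.6 0.2
   vertex 3.0 1.4 0.2
   vertex 0.0 3.0 1.0
  endloop
 endfacet
 facet normal 0.000 0.000 -1.000
  outer loop
   vertex 0.6 3.6 0.2
   vertex 3.4 2.8 0.2
   vertex 3.0 1.4 0.2
  endloop
 endfacet
 facet normal 0.971 0.230 -0.065
  outer loop
   vertex 3.6 2.8 3.2
   vertex 4.0 1.0 2.8
   vertex 3.4 2.8 0.2
  endloop
 endfacet
 facet normal 0.397 0.917 -0.026
  outer loop
   vertex 3.6 2.8 3.2
   vertex 3.4 2.8 0.2
   vertex 2.2 3.4 3.0
  endloop
 endfacet
 facet normal 0.186 -0.174 0.967
  outer loop
   vertex 3.6 2.8 3.2
   vertex 2.0 2.2 3.4
   vertex 4.0 1.0 2.8
  endloop
 endfacet
 facet normal 0.000 0.316 0.949
  outer loop
   vertex 3.6 2.8 3.2
   vertex 2.2 3.4 3.0
   vertex 2.0 2.2 3.4
  endloop
 endfacet
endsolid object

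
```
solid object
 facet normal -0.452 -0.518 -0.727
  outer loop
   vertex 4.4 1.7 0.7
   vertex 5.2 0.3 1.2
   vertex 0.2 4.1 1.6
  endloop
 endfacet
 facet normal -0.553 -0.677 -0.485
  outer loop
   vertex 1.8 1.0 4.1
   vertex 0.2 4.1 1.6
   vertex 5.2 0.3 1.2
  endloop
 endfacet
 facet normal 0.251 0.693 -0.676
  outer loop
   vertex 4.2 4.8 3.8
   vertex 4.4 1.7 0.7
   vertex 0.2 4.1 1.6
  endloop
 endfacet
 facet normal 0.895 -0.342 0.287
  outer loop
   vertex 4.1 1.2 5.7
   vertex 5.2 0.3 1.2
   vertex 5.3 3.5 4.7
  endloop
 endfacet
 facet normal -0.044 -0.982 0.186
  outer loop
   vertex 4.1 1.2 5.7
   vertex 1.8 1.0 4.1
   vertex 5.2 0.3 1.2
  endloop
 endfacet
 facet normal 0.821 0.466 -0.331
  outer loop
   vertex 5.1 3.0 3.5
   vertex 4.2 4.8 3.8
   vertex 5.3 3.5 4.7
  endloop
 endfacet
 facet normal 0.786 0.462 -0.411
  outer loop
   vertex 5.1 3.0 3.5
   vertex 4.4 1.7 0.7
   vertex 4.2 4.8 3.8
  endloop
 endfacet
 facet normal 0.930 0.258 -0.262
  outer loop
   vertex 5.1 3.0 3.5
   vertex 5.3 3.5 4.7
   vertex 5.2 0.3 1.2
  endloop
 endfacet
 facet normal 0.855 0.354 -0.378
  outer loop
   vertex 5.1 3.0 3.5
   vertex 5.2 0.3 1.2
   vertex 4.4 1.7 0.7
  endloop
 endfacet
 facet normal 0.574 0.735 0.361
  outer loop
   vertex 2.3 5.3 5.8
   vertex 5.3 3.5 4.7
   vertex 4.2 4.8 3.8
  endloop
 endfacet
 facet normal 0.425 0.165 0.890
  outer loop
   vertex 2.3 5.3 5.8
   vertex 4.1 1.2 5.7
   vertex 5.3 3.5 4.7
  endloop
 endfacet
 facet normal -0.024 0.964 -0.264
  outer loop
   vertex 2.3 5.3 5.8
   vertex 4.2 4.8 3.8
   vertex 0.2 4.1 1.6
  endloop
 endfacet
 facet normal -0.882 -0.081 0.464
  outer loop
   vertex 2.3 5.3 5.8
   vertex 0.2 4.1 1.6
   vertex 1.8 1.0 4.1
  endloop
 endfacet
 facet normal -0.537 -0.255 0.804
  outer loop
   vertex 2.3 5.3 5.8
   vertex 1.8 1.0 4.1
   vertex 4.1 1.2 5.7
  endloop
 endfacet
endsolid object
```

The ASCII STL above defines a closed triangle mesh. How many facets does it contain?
14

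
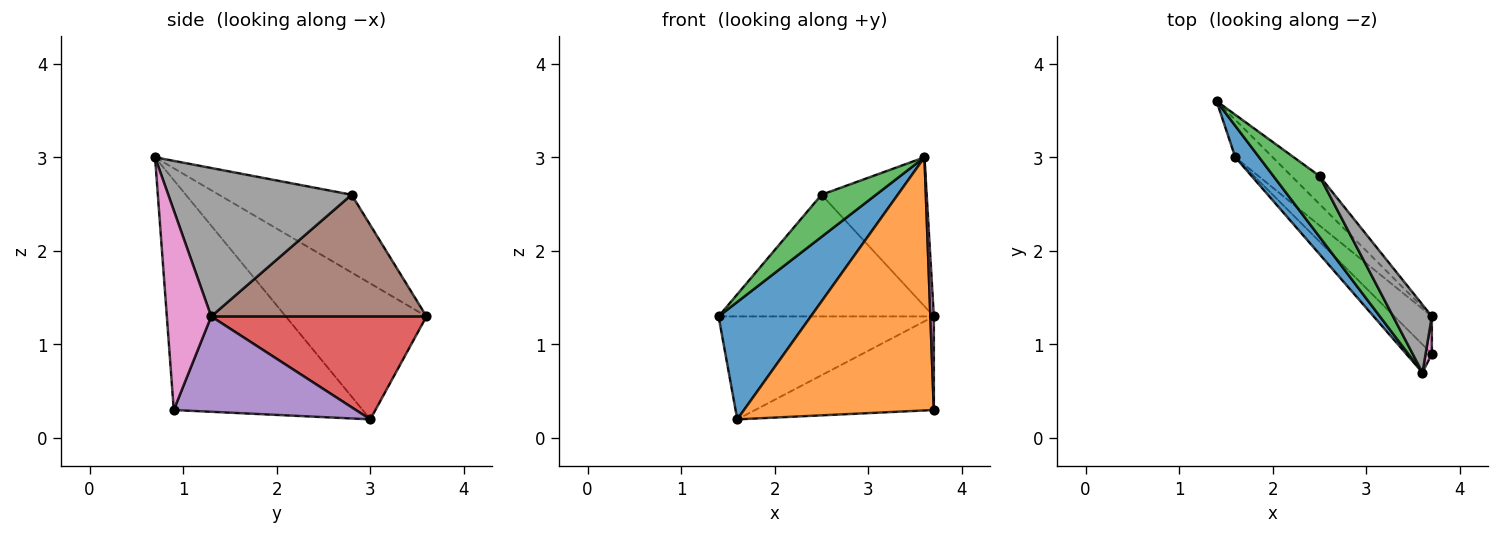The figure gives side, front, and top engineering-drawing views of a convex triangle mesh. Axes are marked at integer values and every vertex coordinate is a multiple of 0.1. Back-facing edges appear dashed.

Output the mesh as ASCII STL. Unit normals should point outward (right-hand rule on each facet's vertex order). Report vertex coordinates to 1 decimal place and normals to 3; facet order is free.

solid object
 facet normal -0.827 -0.542 0.145
  outer loop
   vertex 3.6 0.7 3.0
   vertex 1.4 3.6 1.3
   vertex 1.6 3.0 0.2
  endloop
 endfacet
 facet normal -0.703 -0.707 -0.078
  outer loop
   vertex 3.6 0.7 3.0
   vertex 1.6 3.0 0.2
   vertex 3.7 0.9 0.3
  endloop
 endfacet
 facet normal -0.811 -0.333 0.481
  outer loop
   vertex 2.5 2.8 2.6
   vertex 1.4 3.6 1.3
   vertex 3.6 0.7 3.0
  endloop
 endfacet
 facet normal 0.685 0.685 -0.249
  outer loop
   vertex 3.7 1.3 1.3
   vertex 1.6 3.0 0.2
   vertex 1.4 3.6 1.3
  endloop
 endfacet
 facet normal 0.687 0.674 -0.270
  outer loop
   vertex 3.7 1.3 1.3
   vertex 3.7 0.9 0.3
   vertex 1.6 3.0 0.2
  endloop
 endfacet
 facet normal 0.698 0.698 -0.161
  outer loop
   vertex 3.7 1.3 1.3
   vertex 1.4 3.6 1.3
   vertex 2.5 2.8 2.6
  endloop
 endfacet
 facet normal 0.996 -0.078 0.031
  outer loop
   vertex 3.7 1.3 1.3
   vertex 3.6 0.7 3.0
   vertex 3.7 0.9 0.3
  endloop
 endfacet
 facet normal 0.846 0.485 0.221
  outer loop
   vertex 3.7 1.3 1.3
   vertex 2.5 2.8 2.6
   vertex 3.6 0.7 3.0
  endloop
 endfacet
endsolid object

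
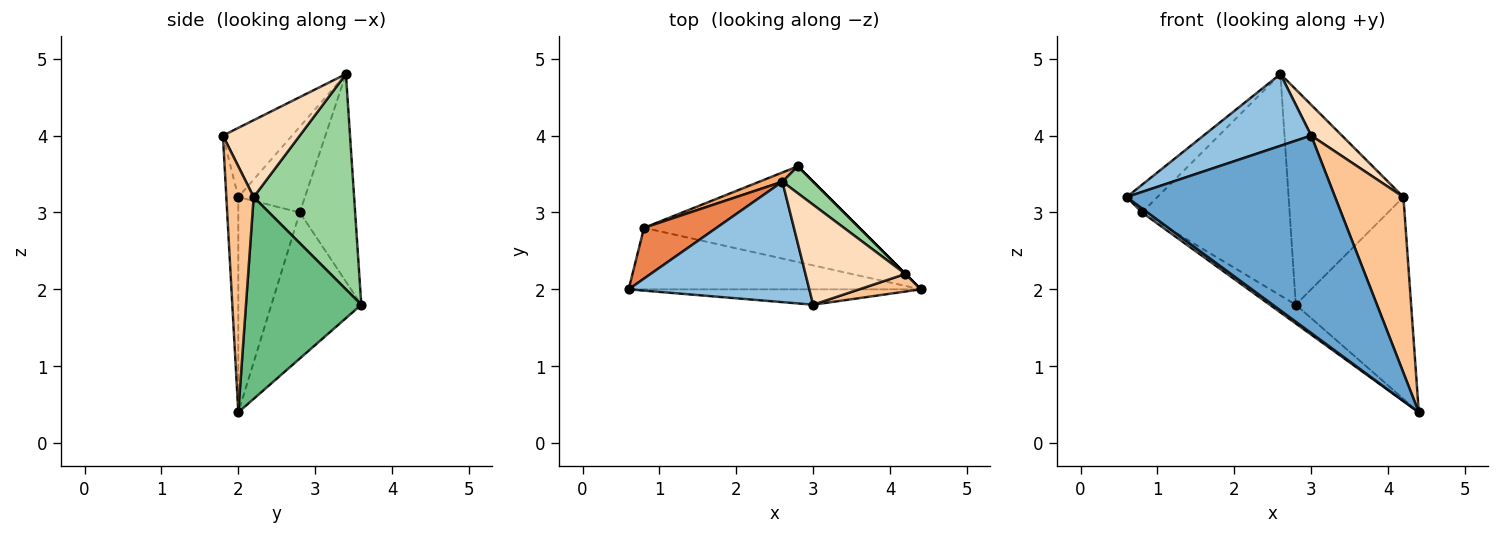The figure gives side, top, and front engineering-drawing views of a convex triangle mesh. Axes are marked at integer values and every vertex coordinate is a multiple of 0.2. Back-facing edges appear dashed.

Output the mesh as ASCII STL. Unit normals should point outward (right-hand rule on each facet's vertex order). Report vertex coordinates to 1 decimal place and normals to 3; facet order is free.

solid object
 facet normal -0.057 -0.995 -0.078
  outer loop
   vertex 3.0 1.8 4.0
   vertex 0.6 2.0 3.2
   vertex 4.4 2.0 0.4
  endloop
 endfacet
 facet normal -0.313 -0.486 0.816
  outer loop
   vertex 3.0 1.8 4.0
   vertex 2.6 3.4 4.8
   vertex 0.6 2.0 3.2
  endloop
 endfacet
 facet normal -0.592 -0.053 -0.804
  outer loop
   vertex 0.8 2.8 3.0
   vertex 4.4 2.0 0.4
   vertex 0.6 2.0 3.2
  endloop
 endfacet
 facet normal -0.554 0.160 -0.817
  outer loop
   vertex 0.8 2.8 3.0
   vertex 2.8 3.6 1.8
   vertex 4.4 2.0 0.4
  endloop
 endfacet
 facet normal -0.720 0.332 0.609
  outer loop
   vertex 0.8 2.8 3.0
   vertex 0.6 2.0 3.2
   vertex 2.6 3.4 4.8
  endloop
 endfacet
 facet normal -0.351 0.936 0.039
  outer loop
   vertex 0.8 2.8 3.0
   vertex 2.6 3.4 4.8
   vertex 2.8 3.6 1.8
  endloop
 endfacet
 facet normal 0.370 -0.925 0.092
  outer loop
   vertex 4.2 2.2 3.2
   vertex 3.0 1.8 4.0
   vertex 4.4 2.0 0.4
  endloop
 endfacet
 facet normal 0.592 -0.237 0.770
  outer loop
   vertex 4.2 2.2 3.2
   vertex 2.6 3.4 4.8
   vertex 3.0 1.8 4.0
  endloop
 endfacet
 facet normal 0.707 0.707 0.000
  outer loop
   vertex 4.2 2.2 3.2
   vertex 4.4 2.0 0.4
   vertex 2.8 3.6 1.8
  endloop
 endfacet
 facet normal 0.656 0.749 0.094
  outer loop
   vertex 4.2 2.2 3.2
   vertex 2.8 3.6 1.8
   vertex 2.6 3.4 4.8
  endloop
 endfacet
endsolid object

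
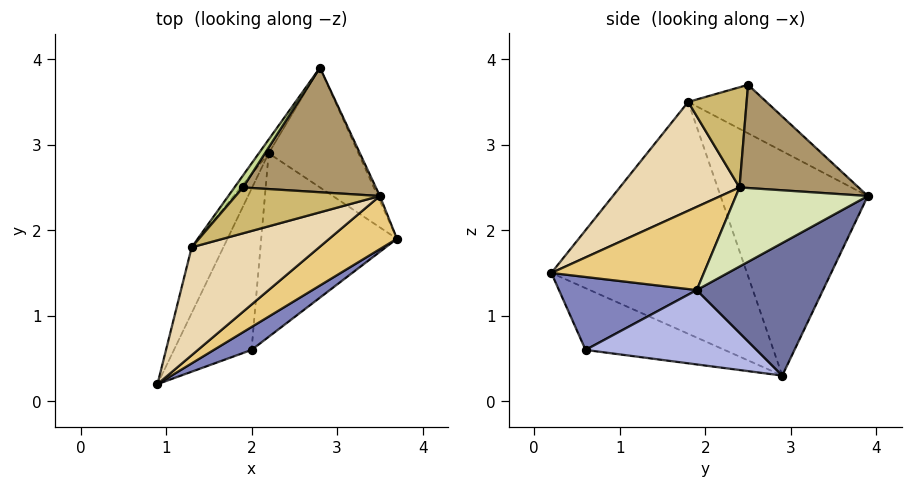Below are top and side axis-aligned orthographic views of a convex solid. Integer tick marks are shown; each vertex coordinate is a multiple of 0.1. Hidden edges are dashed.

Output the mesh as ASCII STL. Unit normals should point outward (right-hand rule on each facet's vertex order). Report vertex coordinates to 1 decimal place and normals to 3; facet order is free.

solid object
 facet normal 0.684 0.563 -0.464
  outer loop
   vertex 2.2 2.9 0.3
   vertex 2.8 3.9 2.4
   vertex 3.7 1.9 1.3
  endloop
 endfacet
 facet normal 0.514 -0.815 0.266
  outer loop
   vertex 2.0 0.6 0.6
   vertex 3.7 1.9 1.3
   vertex 0.9 0.2 1.5
  endloop
 endfacet
 facet normal -0.622 -0.048 -0.782
  outer loop
   vertex 2.0 0.6 0.6
   vertex 0.9 0.2 1.5
   vertex 2.2 2.9 0.3
  endloop
 endfacet
 facet normal 0.475 -0.154 -0.866
  outer loop
   vertex 2.0 0.6 0.6
   vertex 2.2 2.9 0.3
   vertex 3.7 1.9 1.3
  endloop
 endfacet
 facet normal -0.915 0.385 -0.125
  outer loop
   vertex 1.3 1.8 3.5
   vertex 2.2 2.9 0.3
   vertex 0.9 0.2 1.5
  endloop
 endfacet
 facet normal -0.822 0.568 -0.036
  outer loop
   vertex 1.3 1.8 3.5
   vertex 2.8 3.9 2.4
   vertex 2.2 2.9 0.3
  endloop
 endfacet
 facet normal -0.771 0.622 0.136
  outer loop
   vertex 1.3 1.8 3.5
   vertex 1.9 2.5 3.7
   vertex 2.8 3.9 2.4
  endloop
 endfacet
 facet normal 0.907 0.421 -0.025
  outer loop
   vertex 3.5 2.4 2.5
   vertex 3.7 1.9 1.3
   vertex 2.8 3.9 2.4
  endloop
 endfacet
 facet normal 0.581 0.321 0.748
  outer loop
   vertex 3.5 2.4 2.5
   vertex 2.8 3.9 2.4
   vertex 1.9 2.5 3.7
  endloop
 endfacet
 facet normal 0.462 -0.586 0.665
  outer loop
   vertex 3.5 2.4 2.5
   vertex 1.9 2.5 3.7
   vertex 1.3 1.8 3.5
  endloop
 endfacet
 facet normal 0.496 -0.769 0.403
  outer loop
   vertex 3.5 2.4 2.5
   vertex 0.9 0.2 1.5
   vertex 3.7 1.9 1.3
  endloop
 endfacet
 facet normal 0.434 -0.744 0.508
  outer loop
   vertex 3.5 2.4 2.5
   vertex 1.3 1.8 3.5
   vertex 0.9 0.2 1.5
  endloop
 endfacet
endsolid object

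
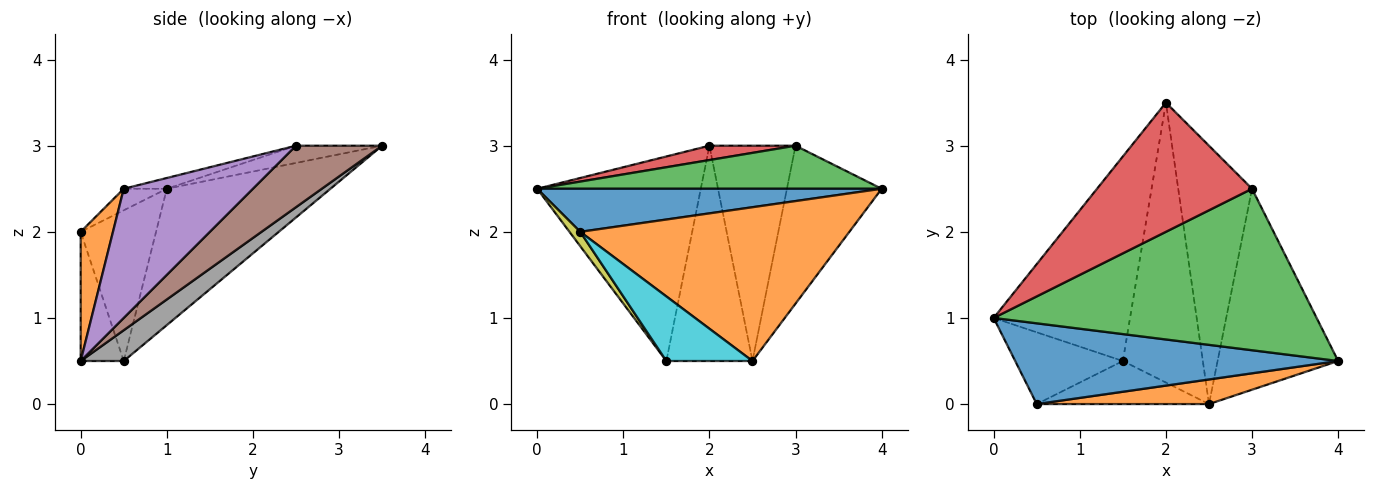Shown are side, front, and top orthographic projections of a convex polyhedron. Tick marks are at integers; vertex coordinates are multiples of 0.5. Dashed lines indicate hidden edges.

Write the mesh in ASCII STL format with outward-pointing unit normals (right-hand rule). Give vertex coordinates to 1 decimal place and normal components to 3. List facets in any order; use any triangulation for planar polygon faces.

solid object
 facet normal -0.059 -0.470 0.881
  outer loop
   vertex 0.5 0.0 2.0
   vertex 4.0 0.5 2.5
   vertex 0.0 1.0 2.5
  endloop
 endfacet
 facet normal 0.118 -0.981 0.157
  outer loop
   vertex 0.5 0.0 2.0
   vertex 2.5 0.0 0.5
   vertex 4.0 0.5 2.5
  endloop
 endfacet
 facet normal -0.032 -0.258 0.966
  outer loop
   vertex 3.0 2.5 3.0
   vertex 0.0 1.0 2.5
   vertex 4.0 0.5 2.5
  endloop
 endfacet
 facet normal -0.110 -0.110 0.988
  outer loop
   vertex 3.0 2.5 3.0
   vertex 2.0 3.5 3.0
   vertex 0.0 1.0 2.5
  endloop
 endfacet
 facet normal 0.644 0.472 -0.601
  outer loop
   vertex 3.0 2.5 3.0
   vertex 4.0 0.5 2.5
   vertex 2.5 0.0 0.5
  endloop
 endfacet
 facet normal 0.539 0.539 -0.647
  outer loop
   vertex 3.0 2.5 3.0
   vertex 2.5 0.0 0.5
   vertex 2.0 3.5 3.0
  endloop
 endfacet
 facet normal -0.577 0.577 -0.577
  outer loop
   vertex 1.5 0.5 0.5
   vertex 0.0 1.0 2.5
   vertex 2.0 3.5 3.0
  endloop
 endfacet
 facet normal 0.292 0.583 -0.758
  outer loop
   vertex 1.5 0.5 0.5
   vertex 2.0 3.5 3.0
   vertex 2.5 0.0 0.5
  endloop
 endfacet
 facet normal -0.808 -0.115 -0.577
  outer loop
   vertex 1.5 0.5 0.5
   vertex 0.5 0.0 2.0
   vertex 0.0 1.0 2.5
  endloop
 endfacet
 facet normal -0.384 -0.768 -0.512
  outer loop
   vertex 1.5 0.5 0.5
   vertex 2.5 0.0 0.5
   vertex 0.5 0.0 2.0
  endloop
 endfacet
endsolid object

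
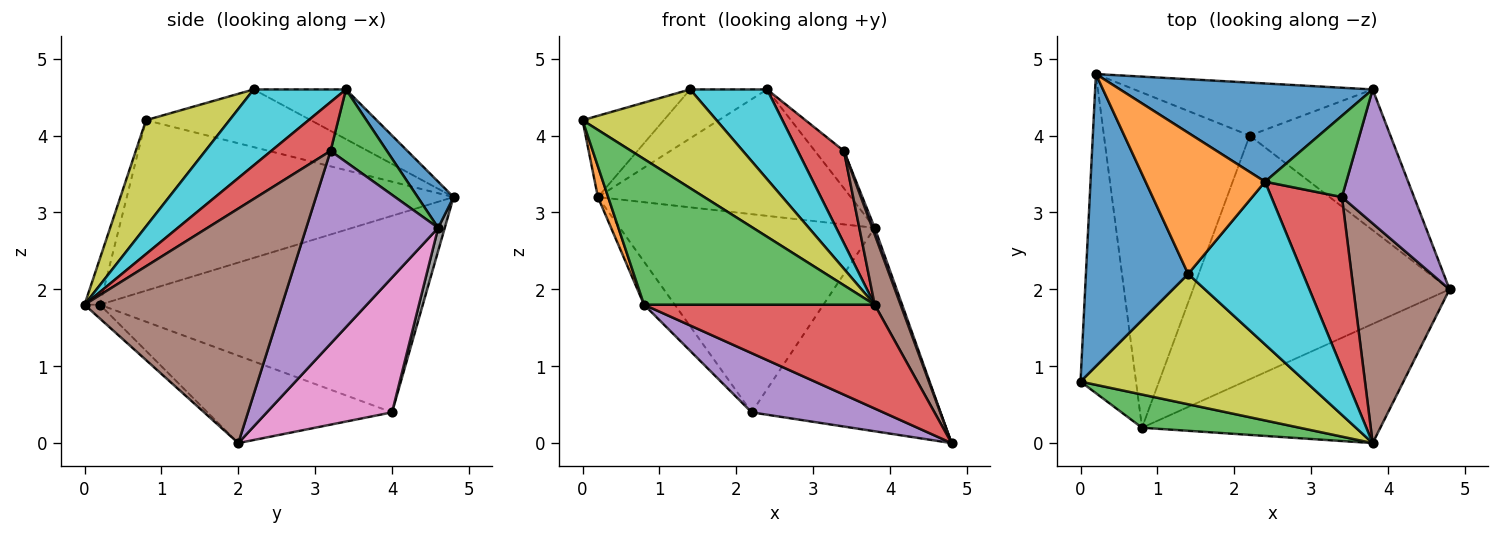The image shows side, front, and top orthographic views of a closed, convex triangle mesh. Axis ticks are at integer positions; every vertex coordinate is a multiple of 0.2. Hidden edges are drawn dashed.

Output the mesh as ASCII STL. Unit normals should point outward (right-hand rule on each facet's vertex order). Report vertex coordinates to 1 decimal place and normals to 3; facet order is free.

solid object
 facet normal 0.111 0.785 0.610
  outer loop
   vertex 3.8 4.6 2.8
   vertex 0.2 4.8 3.2
   vertex 2.4 3.4 4.6
  endloop
 endfacet
 facet normal -0.950 -0.030 -0.309
  outer loop
   vertex 0.8 0.2 1.8
   vertex 0.0 0.8 4.2
   vertex 0.2 4.8 3.2
  endloop
 endfacet
 facet normal -0.065 -0.973 0.222
  outer loop
   vertex 3.8 0.0 1.8
   vertex 0.0 0.8 4.2
   vertex 0.8 0.2 1.8
  endloop
 endfacet
 facet normal -0.044 -0.656 -0.753
  outer loop
   vertex 3.8 0.0 1.8
   vertex 0.8 0.2 1.8
   vertex 4.8 2.0 0.0
  endloop
 endfacet
 facet normal -0.314 -0.224 -0.923
  outer loop
   vertex 2.2 4.0 0.4
   vertex 4.8 2.0 0.0
   vertex 0.8 0.2 1.8
  endloop
 endfacet
 facet normal -0.801 0.076 -0.594
  outer loop
   vertex 2.2 4.0 0.4
   vertex 0.8 0.2 1.8
   vertex 0.2 4.8 3.2
  endloop
 endfacet
 facet normal 0.479 0.722 -0.500
  outer loop
   vertex 2.2 4.0 0.4
   vertex 3.8 4.6 2.8
   vertex 4.8 2.0 0.0
  endloop
 endfacet
 facet normal 0.025 0.966 -0.258
  outer loop
   vertex 2.2 4.0 0.4
   vertex 0.2 4.8 3.2
   vertex 3.8 4.6 2.8
  endloop
 endfacet
 facet normal 0.352 -0.565 0.746
  outer loop
   vertex 1.4 2.2 4.6
   vertex 0.0 0.8 4.2
   vertex 3.8 0.0 1.8
  endloop
 endfacet
 facet normal 0.501 -0.418 0.758
  outer loop
   vertex 1.4 2.2 4.6
   vertex 3.8 0.0 1.8
   vertex 2.4 3.4 4.6
  endloop
 endfacet
 facet normal -0.477 0.236 0.847
  outer loop
   vertex 1.4 2.2 4.6
   vertex 0.2 4.8 3.2
   vertex 0.0 0.8 4.2
  endloop
 endfacet
 facet normal -0.366 0.305 0.879
  outer loop
   vertex 1.4 2.2 4.6
   vertex 2.4 3.4 4.6
   vertex 0.2 4.8 3.2
  endloop
 endfacet
 facet normal 0.630 0.324 0.706
  outer loop
   vertex 3.4 3.2 3.8
   vertex 3.8 4.6 2.8
   vertex 2.4 3.4 4.6
  endloop
 endfacet
 facet normal 0.520 -0.405 0.752
  outer loop
   vertex 3.4 3.2 3.8
   vertex 2.4 3.4 4.6
   vertex 3.8 0.0 1.8
  endloop
 endfacet
 facet normal 0.936 -0.017 0.350
  outer loop
   vertex 3.4 3.2 3.8
   vertex 4.8 2.0 0.0
   vertex 3.8 4.6 2.8
  endloop
 endfacet
 facet normal 0.919 -0.120 0.376
  outer loop
   vertex 3.4 3.2 3.8
   vertex 3.8 0.0 1.8
   vertex 4.8 2.0 0.0
  endloop
 endfacet
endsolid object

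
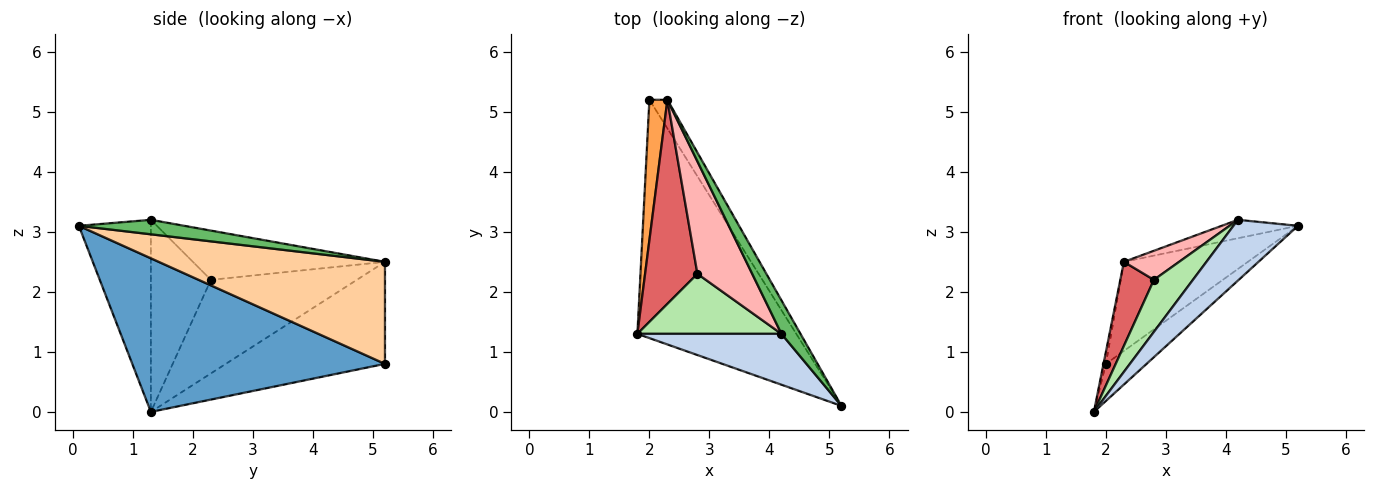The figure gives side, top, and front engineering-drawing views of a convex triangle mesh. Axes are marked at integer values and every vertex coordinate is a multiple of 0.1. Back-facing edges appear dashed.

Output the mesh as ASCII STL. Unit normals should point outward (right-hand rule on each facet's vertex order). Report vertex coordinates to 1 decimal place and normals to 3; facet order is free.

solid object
 facet normal 0.691 0.111 -0.715
  outer loop
   vertex 2.0 5.2 0.8
   vertex 5.2 0.1 3.1
   vertex 1.8 1.3 0.0
  endloop
 endfacet
 facet normal -0.650 -0.583 0.488
  outer loop
   vertex 4.2 1.3 3.2
   vertex 1.8 1.3 0.0
   vertex 5.2 0.1 3.1
  endloop
 endfacet
 facet normal -0.985 0.015 0.174
  outer loop
   vertex 2.3 5.2 2.5
   vertex 2.0 5.2 0.8
   vertex 1.8 1.3 0.0
  endloop
 endfacet
 facet normal 0.867 0.475 -0.153
  outer loop
   vertex 2.3 5.2 2.5
   vertex 5.2 0.1 3.1
   vertex 2.0 5.2 0.8
  endloop
 endfacet
 facet normal 0.554 0.401 0.730
  outer loop
   vertex 2.3 5.2 2.5
   vertex 4.2 1.3 3.2
   vertex 5.2 0.1 3.1
  endloop
 endfacet
 facet normal -0.710 -0.461 0.532
  outer loop
   vertex 2.8 2.3 2.2
   vertex 1.8 1.3 0.0
   vertex 4.2 1.3 3.2
  endloop
 endfacet
 facet normal -0.856 -0.197 0.479
  outer loop
   vertex 2.8 2.3 2.2
   vertex 2.3 5.2 2.5
   vertex 1.8 1.3 0.0
  endloop
 endfacet
 facet normal -0.656 -0.189 0.730
  outer loop
   vertex 2.8 2.3 2.2
   vertex 4.2 1.3 3.2
   vertex 2.3 5.2 2.5
  endloop
 endfacet
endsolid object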